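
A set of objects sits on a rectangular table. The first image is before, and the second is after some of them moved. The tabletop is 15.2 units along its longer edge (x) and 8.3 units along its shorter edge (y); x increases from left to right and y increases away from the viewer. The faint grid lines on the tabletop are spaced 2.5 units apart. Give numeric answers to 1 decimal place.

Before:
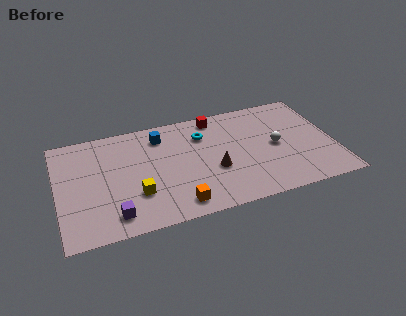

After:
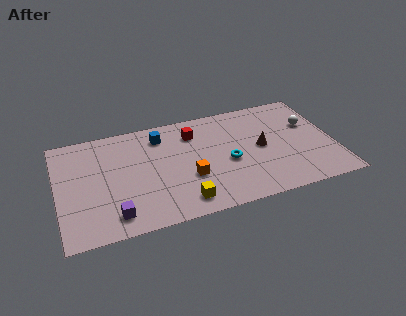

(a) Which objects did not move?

the purple cube and the blue cube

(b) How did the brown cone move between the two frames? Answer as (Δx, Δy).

(2.7, 1.0)

The brown cone started near (8.5, 3.2) and ended near (11.2, 4.2).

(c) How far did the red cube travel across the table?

1.6

The red cube was near (8.9, 7.3) before and (7.6, 6.4) after, so it travelled √(1.3² + 0.9²) ≈ 1.6 units.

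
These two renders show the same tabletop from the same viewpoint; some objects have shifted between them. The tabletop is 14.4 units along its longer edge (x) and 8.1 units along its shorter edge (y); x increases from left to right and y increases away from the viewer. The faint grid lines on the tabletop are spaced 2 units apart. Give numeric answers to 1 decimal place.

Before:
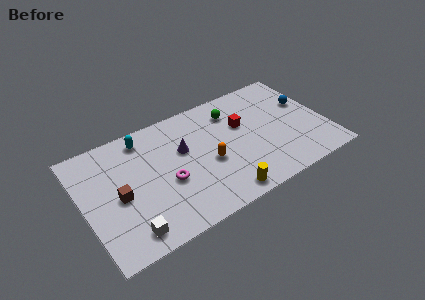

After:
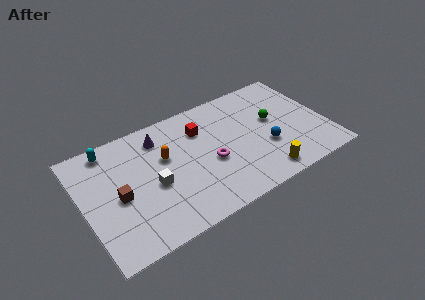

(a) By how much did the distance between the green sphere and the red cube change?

+3.1

The distance was about 1.3 in the first image and 4.4 in the second, so they moved 3.1 units further apart.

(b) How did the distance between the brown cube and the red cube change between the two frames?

-2.1

The distance was about 7.7 in the first image and 5.6 in the second, so they moved 2.1 units closer together.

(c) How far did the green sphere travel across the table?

2.8

From (9.2, 6.3) to (11.4, 4.6), the green sphere covered √(2.2² + 1.7²) ≈ 2.8 units.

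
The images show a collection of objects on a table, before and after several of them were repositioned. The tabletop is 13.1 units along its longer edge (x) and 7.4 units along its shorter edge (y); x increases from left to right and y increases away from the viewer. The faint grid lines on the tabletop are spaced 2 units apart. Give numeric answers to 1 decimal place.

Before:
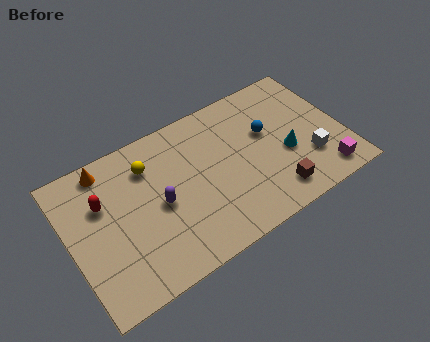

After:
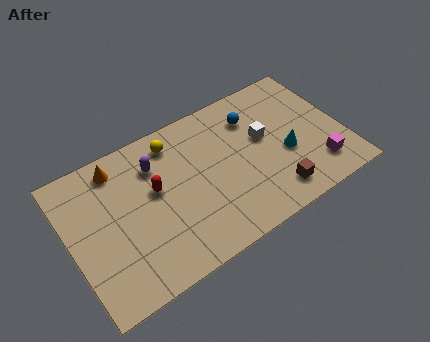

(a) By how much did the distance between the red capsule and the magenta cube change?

-2.8

Before: roughly 10.8 units apart; after: 8.0. That's 2.8 units closer together.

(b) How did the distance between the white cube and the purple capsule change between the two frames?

-2.0

Before: roughly 7.2 units apart; after: 5.2. That's 2.0 units closer together.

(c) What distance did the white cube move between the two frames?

2.8

The white cube was near (11.3, 2.2) before and (9.4, 4.3) after, so it travelled √(1.9² + 2.1²) ≈ 2.8 units.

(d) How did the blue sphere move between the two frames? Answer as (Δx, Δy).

(-0.5, 1.1)

From the two frames, the blue sphere sits at roughly (9.6, 4.5) before and (9.1, 5.6) after.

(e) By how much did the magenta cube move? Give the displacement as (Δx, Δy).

(-0.2, 0.5)

From the two frames, the magenta cube sits at roughly (11.8, 1.1) before and (11.6, 1.6) after.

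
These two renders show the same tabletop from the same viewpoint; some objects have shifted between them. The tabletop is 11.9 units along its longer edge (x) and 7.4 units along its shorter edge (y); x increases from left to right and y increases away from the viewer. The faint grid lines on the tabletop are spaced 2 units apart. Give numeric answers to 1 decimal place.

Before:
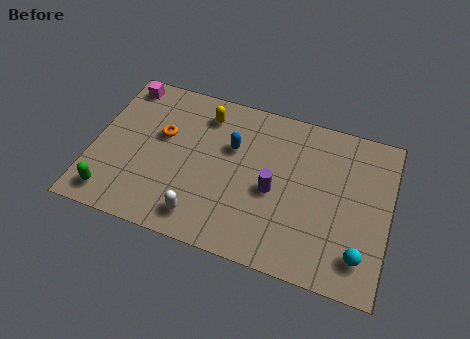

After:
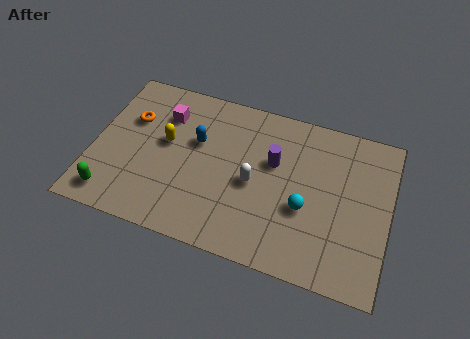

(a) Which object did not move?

the green capsule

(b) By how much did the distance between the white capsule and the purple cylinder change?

-2.0

Before: roughly 3.4 units apart; after: 1.4. That's 2.0 units closer together.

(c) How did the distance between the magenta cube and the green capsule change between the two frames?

-0.7

The distance was about 5.4 in the first image and 4.7 in the second, so they moved 0.7 units closer together.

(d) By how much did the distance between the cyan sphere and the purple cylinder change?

-1.8

They were about 4.0 units apart before and 2.2 after — 1.8 units closer together.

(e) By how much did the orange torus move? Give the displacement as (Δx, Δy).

(-1.3, 0.4)

The orange torus started near (2.7, 4.5) and ended near (1.4, 4.9).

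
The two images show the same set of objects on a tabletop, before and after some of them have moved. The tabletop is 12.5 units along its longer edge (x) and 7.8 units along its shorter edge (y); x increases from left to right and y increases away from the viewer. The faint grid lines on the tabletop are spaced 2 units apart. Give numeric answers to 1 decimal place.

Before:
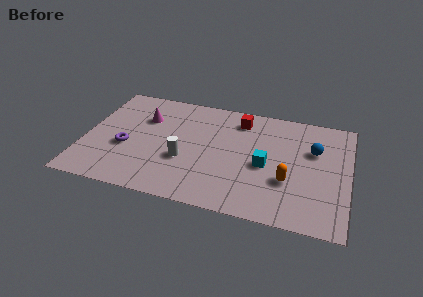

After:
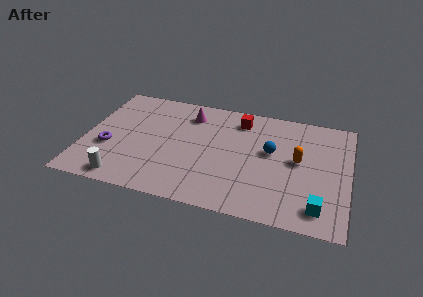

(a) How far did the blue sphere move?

2.1

The blue sphere was near (10.8, 5.1) before and (8.8, 4.5) after, so it travelled √(2.0² + 0.6²) ≈ 2.1 units.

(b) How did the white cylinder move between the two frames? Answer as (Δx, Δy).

(-2.7, -2.0)

The white cylinder was at about (4.8, 2.9) and moved to about (2.1, 0.9).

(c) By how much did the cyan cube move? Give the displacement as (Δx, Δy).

(2.6, -2.2)

The cyan cube started near (8.6, 3.5) and ended near (11.2, 1.3).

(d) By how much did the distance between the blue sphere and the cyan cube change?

+1.3

They were about 2.7 units apart before and 4.0 after — 1.3 units further apart.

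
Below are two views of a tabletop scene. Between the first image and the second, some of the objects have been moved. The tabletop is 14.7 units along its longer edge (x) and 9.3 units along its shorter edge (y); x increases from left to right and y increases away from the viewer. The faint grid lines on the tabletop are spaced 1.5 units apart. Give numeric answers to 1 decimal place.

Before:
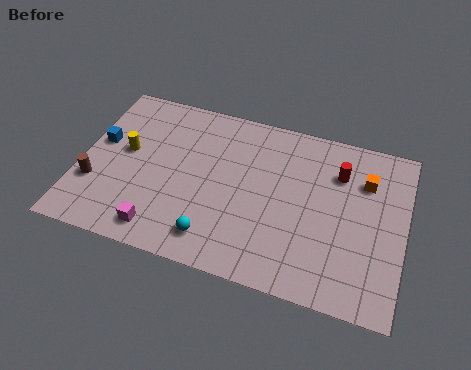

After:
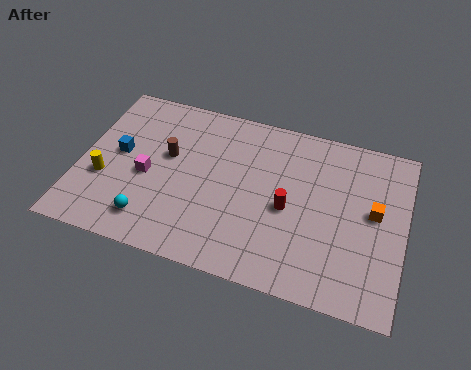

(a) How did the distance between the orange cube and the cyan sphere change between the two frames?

+2.2

They were about 8.2 units apart before and 10.4 after — 2.2 units further apart.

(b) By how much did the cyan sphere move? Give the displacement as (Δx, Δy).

(-2.9, 0.1)

The cyan sphere started near (6.4, 1.6) and ended near (3.5, 1.7).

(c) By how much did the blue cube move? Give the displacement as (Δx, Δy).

(0.9, -0.4)

The blue cube was at about (0.8, 5.4) and moved to about (1.7, 5.0).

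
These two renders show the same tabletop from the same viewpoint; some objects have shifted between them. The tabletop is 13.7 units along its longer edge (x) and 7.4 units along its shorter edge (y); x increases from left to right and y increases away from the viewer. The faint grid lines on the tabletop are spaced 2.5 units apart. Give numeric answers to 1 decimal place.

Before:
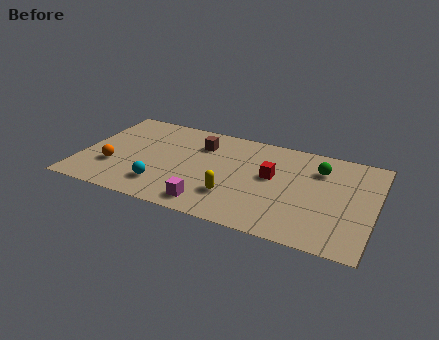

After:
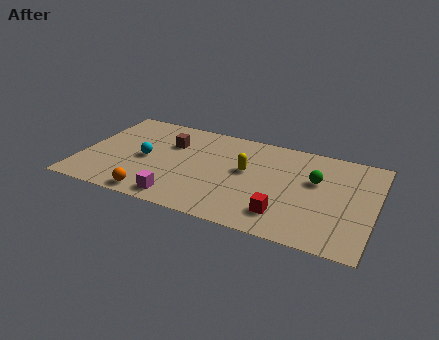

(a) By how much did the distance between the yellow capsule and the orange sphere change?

-0.5

Before: roughly 5.7 units apart; after: 5.2. That's 0.5 units closer together.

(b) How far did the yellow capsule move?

2.1

The yellow capsule moved from about (7.3, 2.1) to (7.7, 4.2), a distance of √(0.4² + 2.1²) ≈ 2.1.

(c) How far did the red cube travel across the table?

2.7

From (8.9, 4.2) to (9.7, 1.6), the red cube covered √(0.8² + 2.6²) ≈ 2.7 units.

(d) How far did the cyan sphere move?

2.1

The cyan sphere moved from about (4.0, 1.7) to (3.0, 3.5), a distance of √(1.0² + 1.8²) ≈ 2.1.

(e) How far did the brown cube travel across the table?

1.5

From (5.4, 5.5) to (4.0, 5.1), the brown cube covered √(1.4² + 0.4²) ≈ 1.5 units.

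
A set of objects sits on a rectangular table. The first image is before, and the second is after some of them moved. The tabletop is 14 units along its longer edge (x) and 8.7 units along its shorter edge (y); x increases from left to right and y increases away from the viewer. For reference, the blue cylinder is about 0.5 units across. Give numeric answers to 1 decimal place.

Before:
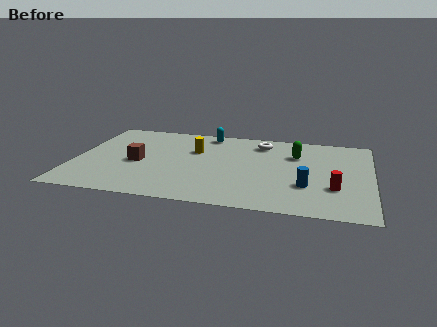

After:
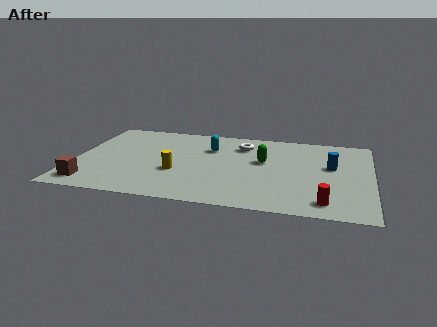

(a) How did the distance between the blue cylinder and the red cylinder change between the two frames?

+2.5

They were about 1.3 units apart before and 3.8 after — 2.5 units further apart.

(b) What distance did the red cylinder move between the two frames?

1.6

From (12.3, 2.8) to (11.9, 1.3), the red cylinder covered √(0.4² + 1.5²) ≈ 1.6 units.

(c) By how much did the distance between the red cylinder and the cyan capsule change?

-0.5

Before: roughly 7.9 units apart; after: 7.4. That's 0.5 units closer together.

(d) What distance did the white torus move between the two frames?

1.0

From (8.7, 7.1) to (7.8, 6.7), the white torus covered √(0.9² + 0.4²) ≈ 1.0 units.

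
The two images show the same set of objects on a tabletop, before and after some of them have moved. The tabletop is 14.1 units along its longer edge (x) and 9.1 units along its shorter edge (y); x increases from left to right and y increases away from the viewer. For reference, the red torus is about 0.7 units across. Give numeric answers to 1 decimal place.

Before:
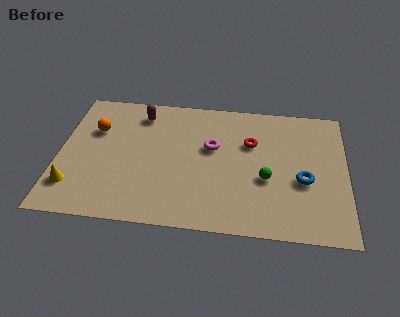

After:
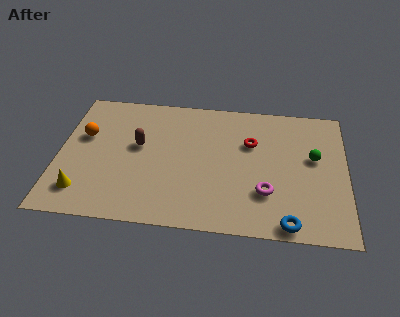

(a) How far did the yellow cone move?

0.6

The yellow cone moved from about (0.8, 2.1) to (1.3, 1.8), a distance of √(0.5² + 0.3²) ≈ 0.6.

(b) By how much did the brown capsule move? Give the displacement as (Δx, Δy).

(0.0, -2.3)

From the two frames, the brown capsule sits at roughly (3.9, 7.5) before and (3.9, 5.2) after.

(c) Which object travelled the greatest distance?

the magenta torus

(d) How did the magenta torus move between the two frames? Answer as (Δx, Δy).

(2.7, -2.8)

From the two frames, the magenta torus sits at roughly (7.5, 5.5) before and (10.2, 2.7) after.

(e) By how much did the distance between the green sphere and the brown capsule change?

+1.2

The distance was about 7.4 in the first image and 8.6 in the second, so they moved 1.2 units further apart.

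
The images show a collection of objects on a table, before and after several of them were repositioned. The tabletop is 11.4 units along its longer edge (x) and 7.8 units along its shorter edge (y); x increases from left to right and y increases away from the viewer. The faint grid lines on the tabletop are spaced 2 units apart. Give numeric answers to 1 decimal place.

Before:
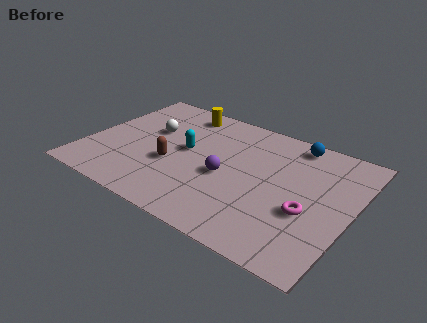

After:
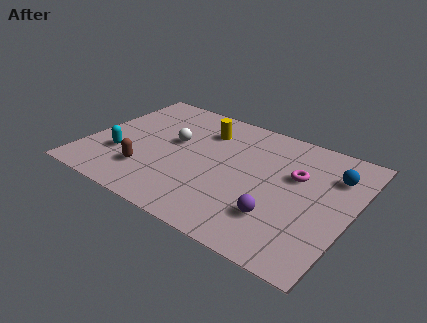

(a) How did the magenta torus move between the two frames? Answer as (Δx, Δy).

(-0.8, 1.9)

The magenta torus started near (9.7, 3.0) and ended near (8.9, 4.9).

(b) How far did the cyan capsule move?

3.1

The cyan capsule was near (4.2, 4.2) before and (1.6, 2.5) after, so it travelled √(2.6² + 1.7²) ≈ 3.1 units.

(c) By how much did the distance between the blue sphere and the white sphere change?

+0.5

The distance was about 6.4 in the first image and 6.9 in the second, so they moved 0.5 units further apart.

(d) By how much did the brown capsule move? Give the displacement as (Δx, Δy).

(-0.9, -1.0)

From the two frames, the brown capsule sits at roughly (3.8, 3.0) before and (2.9, 2.0) after.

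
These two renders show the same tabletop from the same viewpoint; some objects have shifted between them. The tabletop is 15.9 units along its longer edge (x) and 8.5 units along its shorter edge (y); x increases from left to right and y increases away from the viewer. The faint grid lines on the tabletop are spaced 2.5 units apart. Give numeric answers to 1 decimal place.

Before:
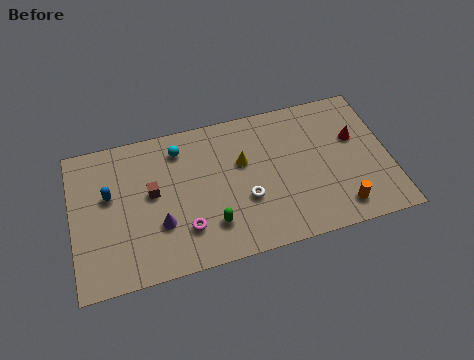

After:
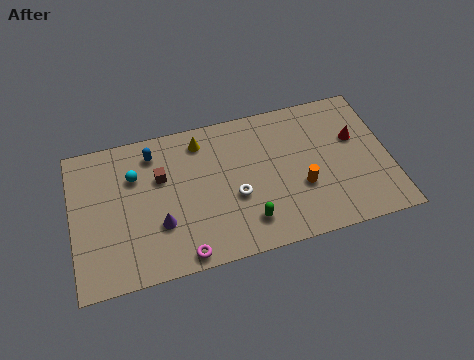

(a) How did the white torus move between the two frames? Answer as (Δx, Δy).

(-0.5, 0.3)

From the two frames, the white torus sits at roughly (8.6, 3.1) before and (8.1, 3.4) after.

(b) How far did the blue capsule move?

3.0

The blue capsule was near (1.9, 5.1) before and (4.2, 7.0) after, so it travelled √(2.3² + 1.9²) ≈ 3.0 units.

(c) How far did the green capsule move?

1.8

From (6.8, 2.1) to (8.6, 1.8), the green capsule covered √(1.8² + 0.3²) ≈ 1.8 units.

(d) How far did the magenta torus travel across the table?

1.4

From (5.5, 2.2) to (5.3, 0.8), the magenta torus covered √(0.2² + 1.4²) ≈ 1.4 units.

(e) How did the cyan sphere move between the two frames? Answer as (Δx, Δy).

(-2.3, -1.0)

From the two frames, the cyan sphere sits at roughly (5.5, 6.9) before and (3.2, 5.9) after.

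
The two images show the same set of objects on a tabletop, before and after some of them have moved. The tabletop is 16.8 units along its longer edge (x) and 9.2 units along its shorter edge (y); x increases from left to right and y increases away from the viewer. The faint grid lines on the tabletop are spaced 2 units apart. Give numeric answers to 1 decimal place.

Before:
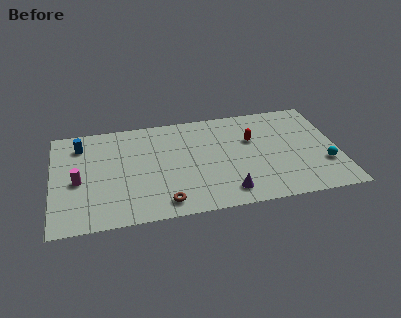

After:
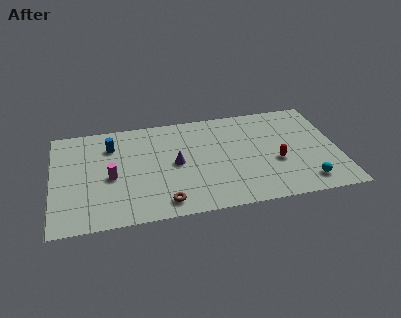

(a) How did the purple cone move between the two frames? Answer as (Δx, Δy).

(-2.9, 3.1)

The purple cone started near (10.1, 1.5) and ended near (7.2, 4.6).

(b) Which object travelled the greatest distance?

the purple cone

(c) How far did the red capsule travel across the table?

2.6

The red capsule moved from about (11.8, 5.9) to (13.1, 3.6), a distance of √(1.3² + 2.3²) ≈ 2.6.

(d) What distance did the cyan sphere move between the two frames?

1.8

The cyan sphere moved from about (15.9, 2.9) to (14.7, 1.5), a distance of √(1.2² + 1.4²) ≈ 1.8.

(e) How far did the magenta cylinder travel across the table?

1.9

From (1.5, 4.1) to (3.4, 4.1), the magenta cylinder covered √(1.9² + 0.0²) ≈ 1.9 units.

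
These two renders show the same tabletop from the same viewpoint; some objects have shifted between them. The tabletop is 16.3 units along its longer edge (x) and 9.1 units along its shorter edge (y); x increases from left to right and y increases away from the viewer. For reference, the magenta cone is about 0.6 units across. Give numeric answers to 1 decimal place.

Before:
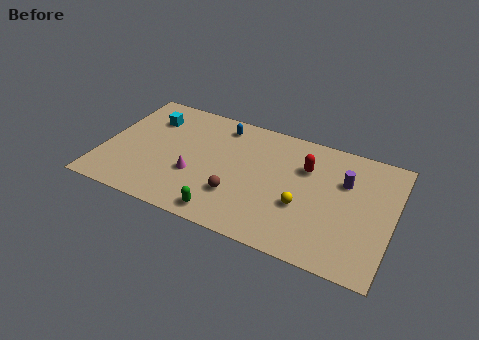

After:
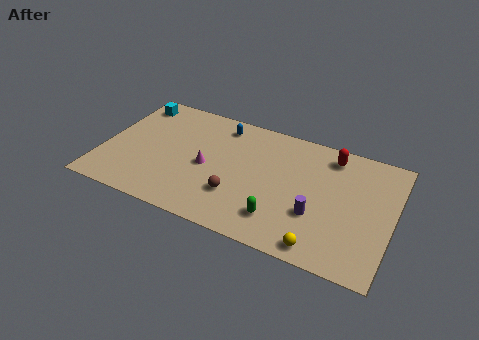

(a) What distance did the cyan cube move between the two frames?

1.4

From (2.3, 6.8) to (1.2, 7.7), the cyan cube covered √(1.1² + 0.9²) ≈ 1.4 units.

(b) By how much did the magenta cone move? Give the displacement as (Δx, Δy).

(0.6, 0.9)

The magenta cone was at about (5.3, 3.3) and moved to about (5.9, 4.2).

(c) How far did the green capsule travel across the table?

3.1

The green capsule was near (7.3, 1.1) before and (10.3, 2.0) after, so it travelled √(3.0² + 0.9²) ≈ 3.1 units.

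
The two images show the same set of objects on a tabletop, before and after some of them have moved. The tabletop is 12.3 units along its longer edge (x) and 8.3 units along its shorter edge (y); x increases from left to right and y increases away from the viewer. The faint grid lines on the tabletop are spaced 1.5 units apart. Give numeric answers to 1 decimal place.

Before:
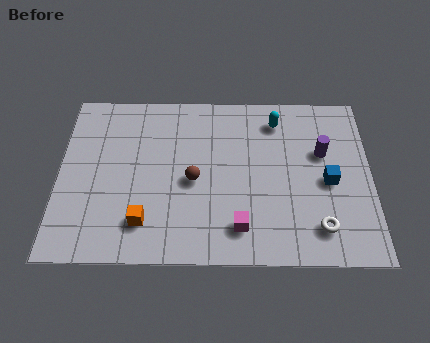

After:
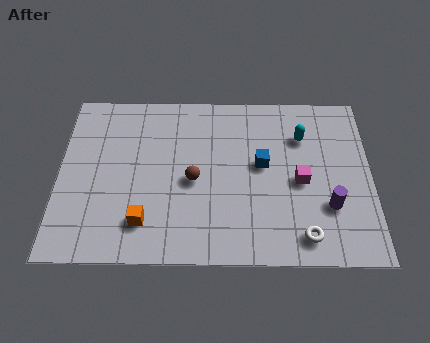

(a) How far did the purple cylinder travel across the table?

2.6

From (10.4, 5.2) to (10.6, 2.6), the purple cylinder covered √(0.2² + 2.6²) ≈ 2.6 units.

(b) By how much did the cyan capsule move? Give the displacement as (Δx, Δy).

(1.0, -0.8)

From the two frames, the cyan capsule sits at roughly (8.6, 6.8) before and (9.6, 6.0) after.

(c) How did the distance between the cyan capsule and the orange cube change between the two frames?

+0.3

Before: roughly 7.2 units apart; after: 7.5. That's 0.3 units further apart.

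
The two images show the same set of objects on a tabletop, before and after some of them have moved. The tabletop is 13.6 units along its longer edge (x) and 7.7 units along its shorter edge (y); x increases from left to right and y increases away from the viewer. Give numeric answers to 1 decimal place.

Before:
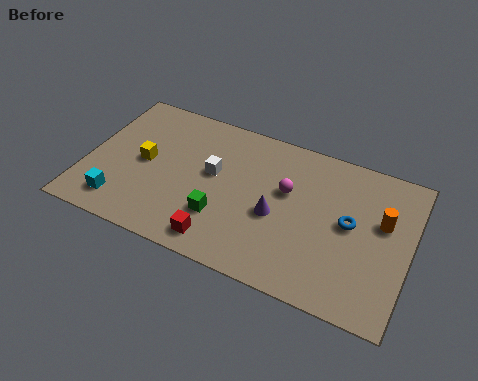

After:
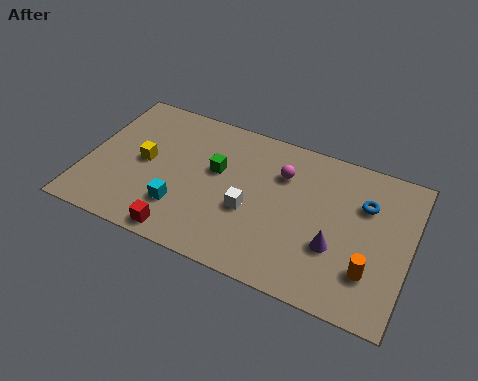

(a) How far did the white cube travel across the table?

2.1

From (5.3, 4.4) to (7.0, 3.1), the white cube covered √(1.7² + 1.3²) ≈ 2.1 units.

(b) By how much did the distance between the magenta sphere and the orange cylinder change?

+1.2

The distance was about 4.0 in the first image and 5.2 in the second, so they moved 1.2 units further apart.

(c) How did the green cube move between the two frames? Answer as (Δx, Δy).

(-0.5, 2.3)

From the two frames, the green cube sits at roughly (5.9, 2.3) before and (5.4, 4.6) after.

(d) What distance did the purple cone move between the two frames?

2.6

The purple cone moved from about (8.1, 3.3) to (10.6, 2.7), a distance of √(2.5² + 0.6²) ≈ 2.6.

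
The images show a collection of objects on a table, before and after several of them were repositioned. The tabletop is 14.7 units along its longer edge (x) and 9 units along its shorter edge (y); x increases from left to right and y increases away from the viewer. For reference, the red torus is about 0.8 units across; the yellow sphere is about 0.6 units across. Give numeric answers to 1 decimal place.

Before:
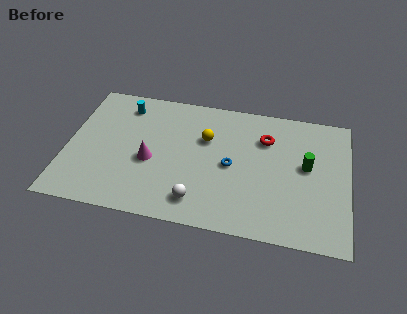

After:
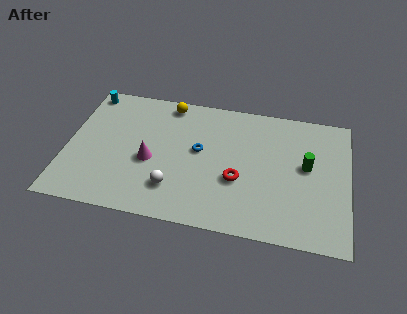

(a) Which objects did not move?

the magenta cone and the green cylinder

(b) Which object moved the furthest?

the red torus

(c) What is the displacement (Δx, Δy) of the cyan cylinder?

(-2.0, 0.6)

The cyan cylinder was at about (2.8, 7.4) and moved to about (0.8, 8.0).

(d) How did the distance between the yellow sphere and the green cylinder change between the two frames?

+2.6

They were about 5.4 units apart before and 8.0 after — 2.6 units further apart.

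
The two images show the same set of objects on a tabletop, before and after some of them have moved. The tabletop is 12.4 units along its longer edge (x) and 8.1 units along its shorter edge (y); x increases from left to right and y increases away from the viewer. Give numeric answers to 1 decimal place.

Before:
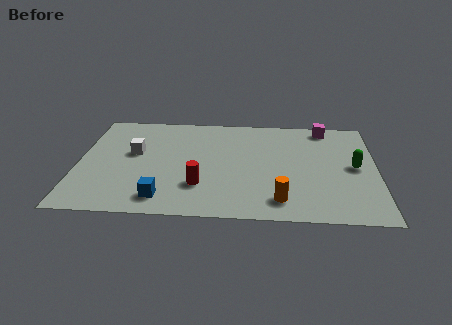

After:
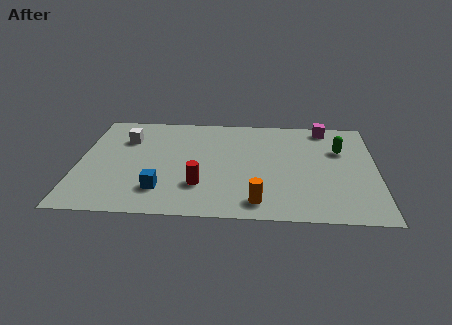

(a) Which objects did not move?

the magenta cube and the red cylinder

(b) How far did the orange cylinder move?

0.9

The orange cylinder was near (8.4, 1.4) before and (7.5, 1.2) after, so it travelled √(0.9² + 0.2²) ≈ 0.9 units.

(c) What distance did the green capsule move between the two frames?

1.4

The green capsule moved from about (11.5, 4.1) to (10.9, 5.4), a distance of √(0.6² + 1.3²) ≈ 1.4.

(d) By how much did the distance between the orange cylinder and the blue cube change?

-0.7

Before: roughly 4.8 units apart; after: 4.1. That's 0.7 units closer together.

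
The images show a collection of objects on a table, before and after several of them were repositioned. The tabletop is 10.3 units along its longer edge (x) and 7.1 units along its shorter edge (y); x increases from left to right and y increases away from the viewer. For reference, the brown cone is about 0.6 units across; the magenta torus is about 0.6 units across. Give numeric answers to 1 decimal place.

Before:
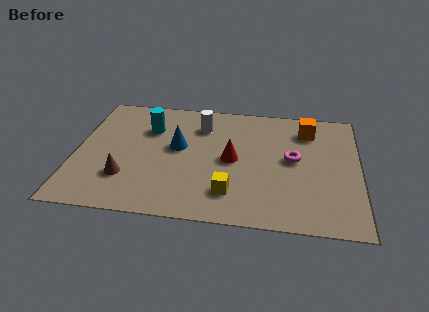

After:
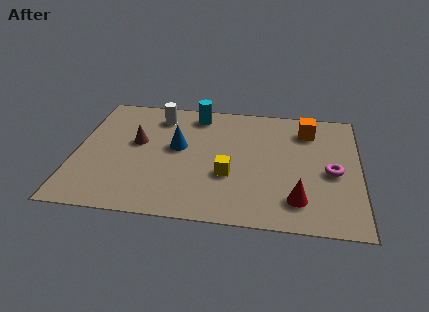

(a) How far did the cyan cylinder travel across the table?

2.0

From (2.6, 5.0) to (4.3, 6.1), the cyan cylinder covered √(1.7² + 1.1²) ≈ 2.0 units.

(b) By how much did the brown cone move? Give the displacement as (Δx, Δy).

(0.3, 2.1)

From the two frames, the brown cone sits at roughly (1.9, 2.0) before and (2.2, 4.1) after.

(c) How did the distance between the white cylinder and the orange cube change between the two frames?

+1.6

They were about 3.9 units apart before and 5.5 after — 1.6 units further apart.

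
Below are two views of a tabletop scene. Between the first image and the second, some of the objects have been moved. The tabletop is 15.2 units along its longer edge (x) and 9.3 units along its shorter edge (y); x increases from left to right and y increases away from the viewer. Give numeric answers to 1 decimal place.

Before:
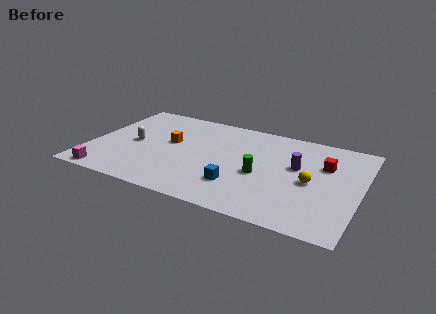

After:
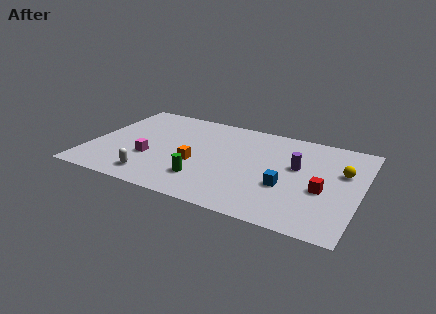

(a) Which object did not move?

the purple cylinder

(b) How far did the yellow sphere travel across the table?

2.3

The yellow sphere moved from about (12.5, 4.3) to (14.1, 5.9), a distance of √(1.6² + 1.6²) ≈ 2.3.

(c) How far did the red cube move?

2.4

From (13.1, 6.2) to (13.2, 3.8), the red cube covered √(0.1² + 2.4²) ≈ 2.4 units.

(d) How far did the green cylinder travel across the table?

3.4

From (9.7, 4.0) to (6.7, 2.3), the green cylinder covered √(3.0² + 1.7²) ≈ 3.4 units.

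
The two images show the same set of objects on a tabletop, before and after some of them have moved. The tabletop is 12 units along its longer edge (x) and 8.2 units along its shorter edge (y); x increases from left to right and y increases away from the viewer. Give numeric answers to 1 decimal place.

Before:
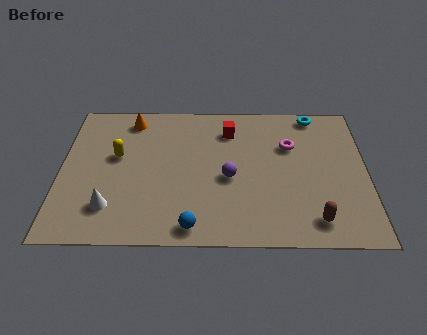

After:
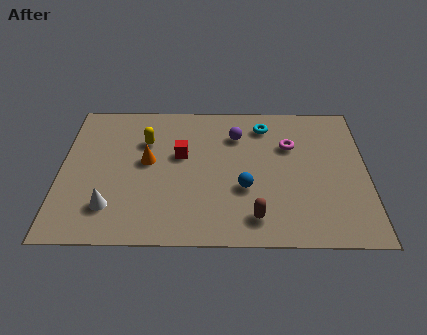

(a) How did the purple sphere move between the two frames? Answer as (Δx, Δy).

(0.3, 2.5)

From the two frames, the purple sphere sits at roughly (6.6, 3.6) before and (6.9, 6.1) after.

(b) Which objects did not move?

the white cone and the magenta torus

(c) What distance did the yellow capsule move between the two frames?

1.4

From (2.2, 4.8) to (3.3, 5.7), the yellow capsule covered √(1.1² + 0.9²) ≈ 1.4 units.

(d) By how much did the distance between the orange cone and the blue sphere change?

-2.5

They were about 6.6 units apart before and 4.1 after — 2.5 units closer together.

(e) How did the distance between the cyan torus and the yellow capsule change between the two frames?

-3.4

The distance was about 8.2 in the first image and 4.8 in the second, so they moved 3.4 units closer together.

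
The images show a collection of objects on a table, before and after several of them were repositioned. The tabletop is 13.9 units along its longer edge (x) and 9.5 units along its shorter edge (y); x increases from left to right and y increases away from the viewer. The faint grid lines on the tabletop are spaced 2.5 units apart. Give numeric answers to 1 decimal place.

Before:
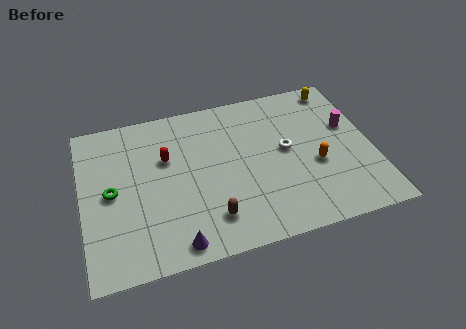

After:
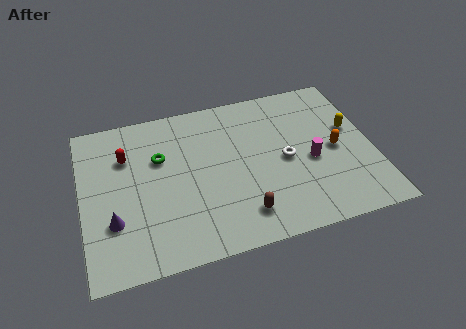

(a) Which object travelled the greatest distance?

the purple cone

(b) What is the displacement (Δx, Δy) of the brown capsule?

(1.5, -0.2)

The brown capsule was at about (5.9, 2.0) and moved to about (7.4, 1.8).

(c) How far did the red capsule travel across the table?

2.0

From (4.1, 6.1) to (2.2, 6.7), the red capsule covered √(1.9² + 0.6²) ≈ 2.0 units.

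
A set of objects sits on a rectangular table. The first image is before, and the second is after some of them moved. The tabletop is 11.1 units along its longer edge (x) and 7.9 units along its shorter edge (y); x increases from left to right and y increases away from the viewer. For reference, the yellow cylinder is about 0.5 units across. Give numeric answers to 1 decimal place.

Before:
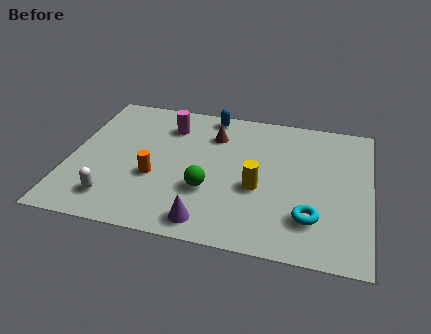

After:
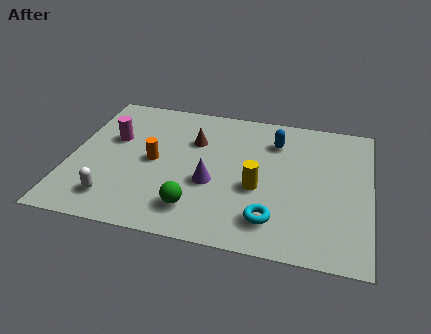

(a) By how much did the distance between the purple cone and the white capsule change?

+0.3

Before: roughly 3.5 units apart; after: 3.8. That's 0.3 units further apart.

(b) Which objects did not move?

the yellow cylinder and the white capsule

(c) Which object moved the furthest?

the blue capsule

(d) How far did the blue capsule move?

2.7

From (5.0, 7.1) to (7.5, 6.0), the blue capsule covered √(2.5² + 1.1²) ≈ 2.7 units.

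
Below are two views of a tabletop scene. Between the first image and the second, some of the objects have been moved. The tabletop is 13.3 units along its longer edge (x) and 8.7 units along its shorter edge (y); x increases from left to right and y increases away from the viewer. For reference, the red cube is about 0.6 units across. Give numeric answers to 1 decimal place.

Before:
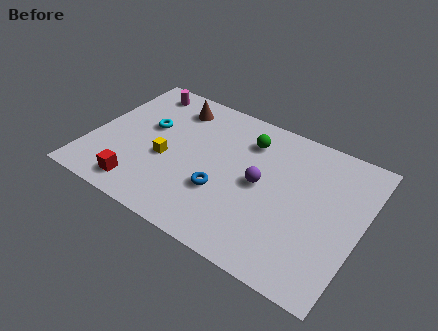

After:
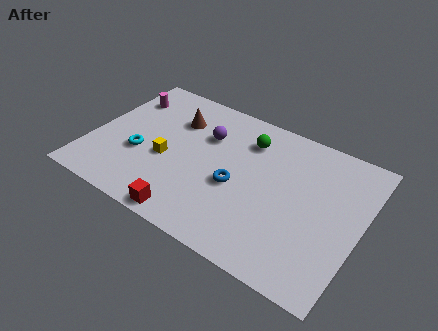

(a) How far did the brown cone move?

0.8

From (3.6, 7.1) to (3.8, 6.3), the brown cone covered √(0.2² + 0.8²) ≈ 0.8 units.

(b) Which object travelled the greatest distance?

the purple sphere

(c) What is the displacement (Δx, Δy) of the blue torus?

(0.6, 0.7)

The blue torus started near (6.7, 3.0) and ended near (7.3, 3.7).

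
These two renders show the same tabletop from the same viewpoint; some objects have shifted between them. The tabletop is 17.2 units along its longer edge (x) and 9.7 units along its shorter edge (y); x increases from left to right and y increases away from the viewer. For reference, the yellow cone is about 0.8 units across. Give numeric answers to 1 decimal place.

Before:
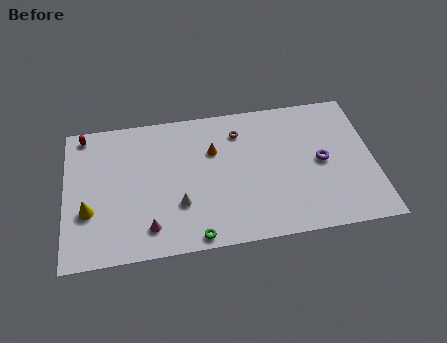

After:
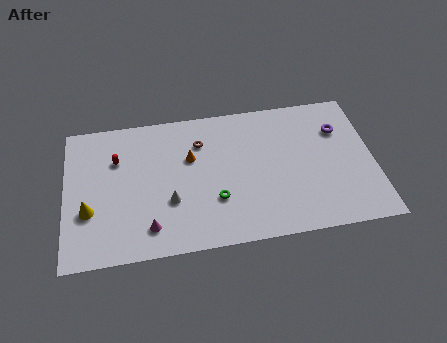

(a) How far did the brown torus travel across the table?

2.2

From (9.8, 7.6) to (7.6, 7.2), the brown torus covered √(2.2² + 0.4²) ≈ 2.2 units.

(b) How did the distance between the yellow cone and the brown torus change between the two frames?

-2.1

They were about 9.5 units apart before and 7.4 after — 2.1 units closer together.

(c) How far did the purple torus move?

2.4

The purple torus was near (14.3, 4.8) before and (15.4, 6.9) after, so it travelled √(1.1² + 2.1²) ≈ 2.4 units.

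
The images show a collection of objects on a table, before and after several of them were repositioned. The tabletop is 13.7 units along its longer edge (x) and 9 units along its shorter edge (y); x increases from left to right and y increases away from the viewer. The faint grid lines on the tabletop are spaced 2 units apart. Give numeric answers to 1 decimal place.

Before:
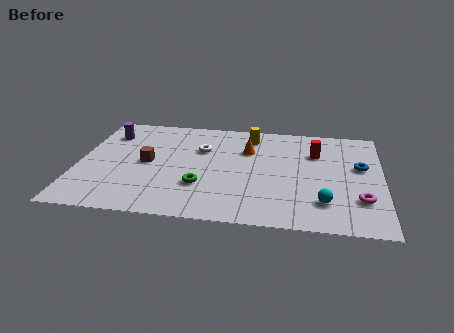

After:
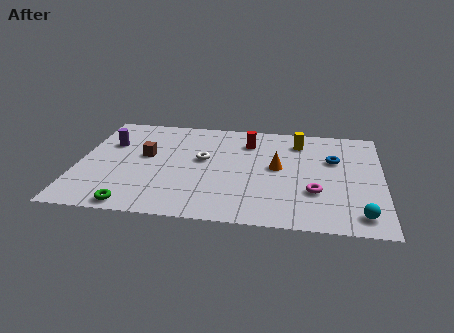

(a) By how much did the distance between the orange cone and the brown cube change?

+1.2

They were about 4.8 units apart before and 6.0 after — 1.2 units further apart.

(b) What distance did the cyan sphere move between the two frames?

1.8

The cyan sphere was near (11.1, 2.1) before and (12.7, 1.3) after, so it travelled √(1.6² + 0.8²) ≈ 1.8 units.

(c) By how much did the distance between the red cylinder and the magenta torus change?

+0.8

Before: roughly 4.3 units apart; after: 5.1. That's 0.8 units further apart.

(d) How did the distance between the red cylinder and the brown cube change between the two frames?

-2.9

They were about 7.8 units apart before and 4.9 after — 2.9 units closer together.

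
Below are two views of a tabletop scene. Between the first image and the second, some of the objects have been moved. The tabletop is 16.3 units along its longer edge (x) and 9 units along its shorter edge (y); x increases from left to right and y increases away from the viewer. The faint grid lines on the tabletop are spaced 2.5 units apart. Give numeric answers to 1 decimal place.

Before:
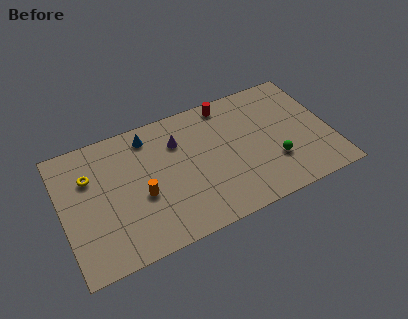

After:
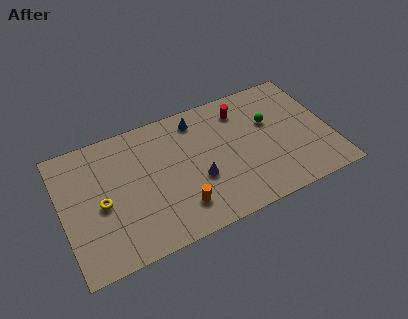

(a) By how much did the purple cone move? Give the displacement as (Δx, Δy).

(0.9, -3.1)

The purple cone started near (7.2, 6.5) and ended near (8.1, 3.4).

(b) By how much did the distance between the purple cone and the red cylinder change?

+1.4

They were about 3.5 units apart before and 4.9 after — 1.4 units further apart.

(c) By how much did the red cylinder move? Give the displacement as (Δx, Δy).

(0.8, -0.8)

The red cylinder started near (10.4, 8.0) and ended near (11.2, 7.2).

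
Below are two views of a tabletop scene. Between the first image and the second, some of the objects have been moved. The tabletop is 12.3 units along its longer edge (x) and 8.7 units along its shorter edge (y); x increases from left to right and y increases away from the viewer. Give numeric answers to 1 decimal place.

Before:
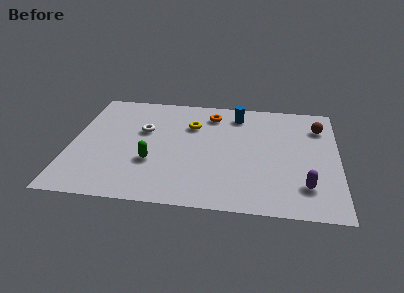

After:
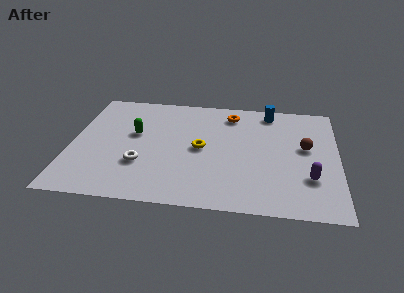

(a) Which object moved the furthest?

the white torus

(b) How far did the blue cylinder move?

1.6

The blue cylinder moved from about (7.6, 7.2) to (9.1, 7.6), a distance of √(1.5² + 0.4²) ≈ 1.6.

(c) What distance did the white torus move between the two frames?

2.6

The white torus moved from about (3.3, 5.4) to (3.3, 2.8), a distance of √(0.0² + 2.6²) ≈ 2.6.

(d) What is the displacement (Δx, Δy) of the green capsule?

(-0.9, 2.1)

From the two frames, the green capsule sits at roughly (3.8, 3.0) before and (2.9, 5.1) after.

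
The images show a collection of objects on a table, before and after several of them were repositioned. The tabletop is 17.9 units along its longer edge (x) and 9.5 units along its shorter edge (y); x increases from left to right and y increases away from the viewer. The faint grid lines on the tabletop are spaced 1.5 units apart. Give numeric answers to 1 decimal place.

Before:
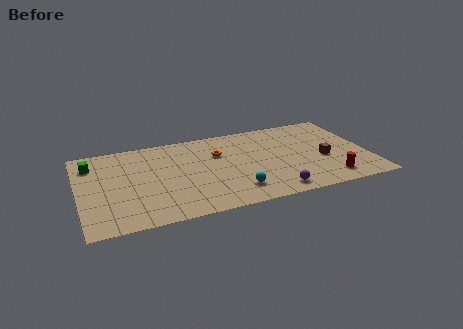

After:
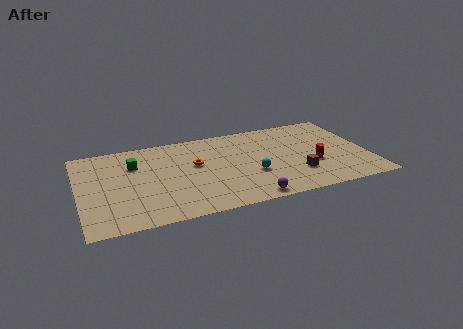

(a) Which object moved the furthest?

the green cube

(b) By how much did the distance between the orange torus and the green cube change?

-4.0

Before: roughly 7.9 units apart; after: 3.9. That's 4.0 units closer together.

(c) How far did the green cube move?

2.7

From (0.9, 7.4) to (3.5, 6.7), the green cube covered √(2.6² + 0.7²) ≈ 2.7 units.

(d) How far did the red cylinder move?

2.1

The red cylinder moved from about (15.2, 1.6) to (14.4, 3.5), a distance of √(0.8² + 1.9²) ≈ 2.1.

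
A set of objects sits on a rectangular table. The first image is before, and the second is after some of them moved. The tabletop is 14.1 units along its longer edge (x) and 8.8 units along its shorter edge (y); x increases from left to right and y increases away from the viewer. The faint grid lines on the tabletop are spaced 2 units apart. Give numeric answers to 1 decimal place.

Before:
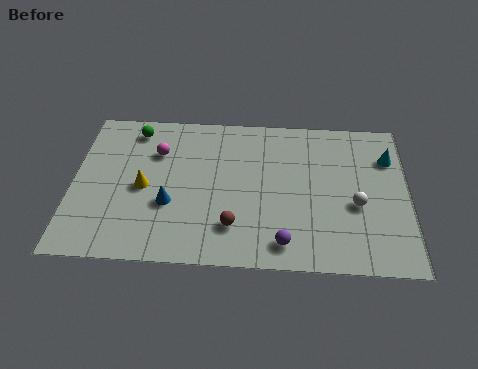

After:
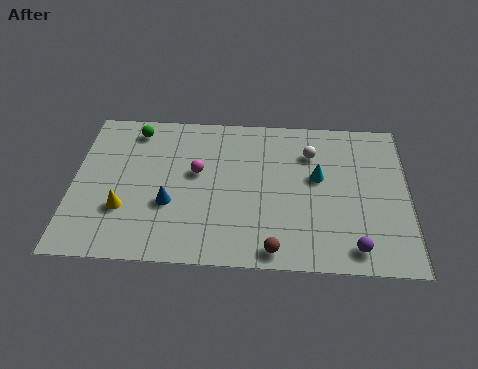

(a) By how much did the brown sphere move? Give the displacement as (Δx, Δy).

(1.7, -1.2)

The brown sphere was at about (6.8, 2.1) and moved to about (8.5, 0.9).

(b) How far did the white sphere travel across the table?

3.5

The white sphere was near (11.9, 3.6) before and (10.0, 6.5) after, so it travelled √(1.9² + 2.9²) ≈ 3.5 units.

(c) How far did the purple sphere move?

2.9

The purple sphere moved from about (8.9, 1.3) to (11.8, 1.2), a distance of √(2.9² + 0.1²) ≈ 2.9.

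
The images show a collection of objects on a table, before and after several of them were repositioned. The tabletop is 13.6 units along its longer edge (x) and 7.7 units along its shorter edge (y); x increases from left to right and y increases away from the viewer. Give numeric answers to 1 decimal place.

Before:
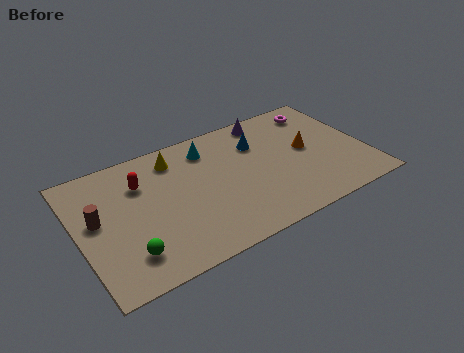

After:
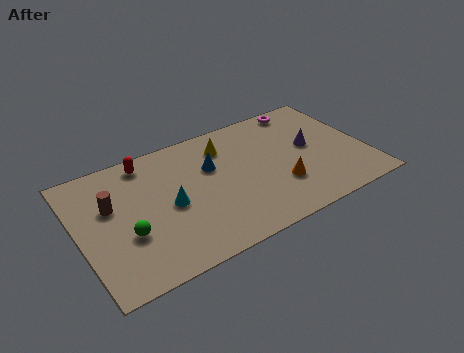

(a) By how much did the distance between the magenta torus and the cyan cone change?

+2.2

They were about 5.5 units apart before and 7.7 after — 2.2 units further apart.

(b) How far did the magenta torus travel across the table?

0.9

The magenta torus moved from about (11.9, 6.4) to (11.2, 6.9), a distance of √(0.7² + 0.5²) ≈ 0.9.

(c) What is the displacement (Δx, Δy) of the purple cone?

(1.7, -2.6)

The purple cone was at about (9.4, 6.8) and moved to about (11.1, 4.2).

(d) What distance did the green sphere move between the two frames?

1.1

From (2.0, 1.7) to (2.1, 2.8), the green sphere covered √(0.1² + 1.1²) ≈ 1.1 units.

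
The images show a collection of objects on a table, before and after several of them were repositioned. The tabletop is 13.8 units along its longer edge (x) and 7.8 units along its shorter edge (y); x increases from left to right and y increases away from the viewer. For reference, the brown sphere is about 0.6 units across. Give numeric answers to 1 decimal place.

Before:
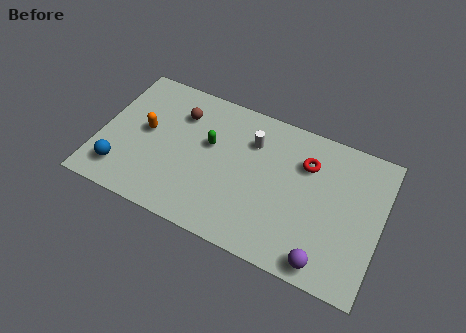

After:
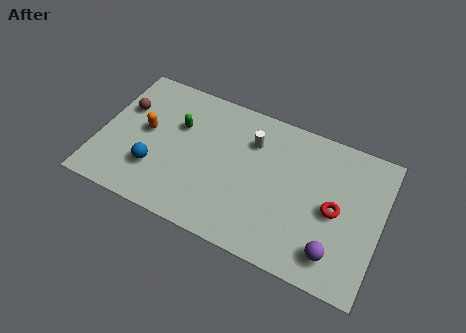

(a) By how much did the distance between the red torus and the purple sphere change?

-2.7

Before: roughly 4.9 units apart; after: 2.2. That's 2.7 units closer together.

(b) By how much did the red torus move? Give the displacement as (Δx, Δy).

(1.6, -1.9)

The red torus started near (10.0, 5.6) and ended near (11.6, 3.7).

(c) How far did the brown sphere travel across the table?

2.8

From (3.7, 5.8) to (1.0, 5.1), the brown sphere covered √(2.7² + 0.7²) ≈ 2.8 units.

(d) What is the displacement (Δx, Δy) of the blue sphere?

(1.6, 0.7)

The blue sphere started near (1.3, 1.6) and ended near (2.9, 2.3).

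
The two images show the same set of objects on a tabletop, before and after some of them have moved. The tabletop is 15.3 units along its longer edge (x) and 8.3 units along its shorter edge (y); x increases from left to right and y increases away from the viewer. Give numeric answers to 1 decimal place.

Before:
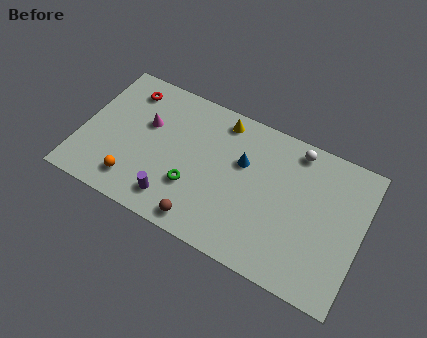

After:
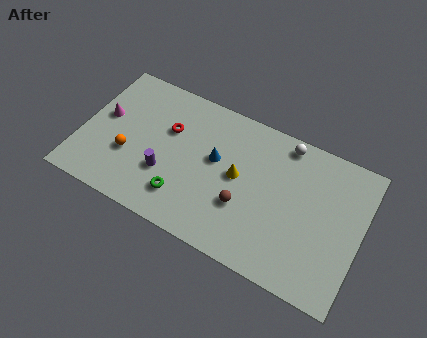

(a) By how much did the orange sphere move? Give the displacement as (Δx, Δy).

(-0.5, 1.4)

The orange sphere was at about (3.2, 1.6) and moved to about (2.7, 3.0).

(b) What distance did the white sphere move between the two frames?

0.6

From (11.4, 7.3) to (10.8, 7.4), the white sphere covered √(0.6² + 0.1²) ≈ 0.6 units.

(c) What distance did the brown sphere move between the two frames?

2.8

From (7.1, 1.0) to (9.1, 2.9), the brown sphere covered √(2.0² + 1.9²) ≈ 2.8 units.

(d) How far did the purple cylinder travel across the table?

1.4

The purple cylinder was near (5.4, 1.5) before and (4.8, 2.8) after, so it travelled √(0.6² + 1.3²) ≈ 1.4 units.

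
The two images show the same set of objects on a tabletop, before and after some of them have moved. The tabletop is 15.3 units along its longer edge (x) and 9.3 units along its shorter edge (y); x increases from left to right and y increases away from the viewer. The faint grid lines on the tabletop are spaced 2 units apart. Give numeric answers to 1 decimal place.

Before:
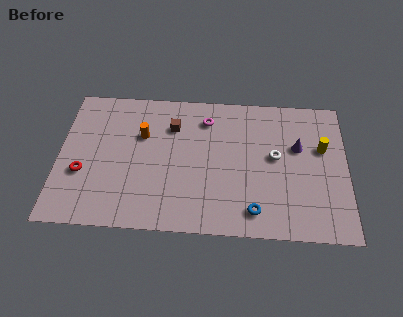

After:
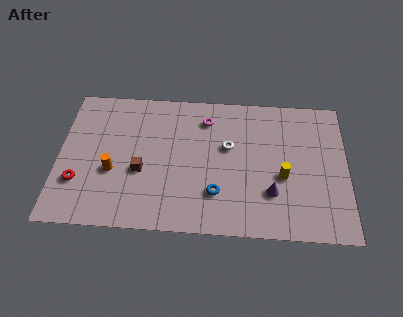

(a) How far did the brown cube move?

3.5

The brown cube was near (6.0, 6.8) before and (4.4, 3.7) after, so it travelled √(1.6² + 3.1²) ≈ 3.5 units.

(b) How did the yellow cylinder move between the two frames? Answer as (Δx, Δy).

(-2.1, -2.0)

From the two frames, the yellow cylinder sits at roughly (14.0, 5.8) before and (11.9, 3.8) after.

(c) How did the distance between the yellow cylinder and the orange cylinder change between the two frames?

-0.6

They were about 9.6 units apart before and 9.0 after — 0.6 units closer together.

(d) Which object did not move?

the magenta torus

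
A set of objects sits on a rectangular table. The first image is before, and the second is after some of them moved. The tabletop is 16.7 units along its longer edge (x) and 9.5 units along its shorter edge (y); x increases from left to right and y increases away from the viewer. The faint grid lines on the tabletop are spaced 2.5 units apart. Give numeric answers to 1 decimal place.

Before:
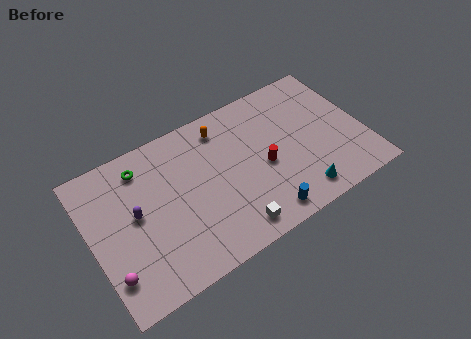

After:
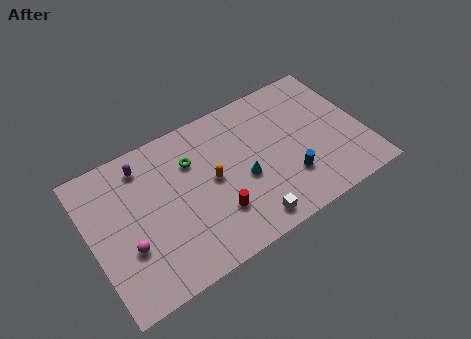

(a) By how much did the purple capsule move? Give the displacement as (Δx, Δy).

(0.9, 2.8)

The purple capsule was at about (2.7, 5.1) and moved to about (3.6, 7.9).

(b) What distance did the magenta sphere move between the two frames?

1.6

The magenta sphere was near (0.8, 2.2) before and (2.0, 3.3) after, so it travelled √(1.2² + 1.1²) ≈ 1.6 units.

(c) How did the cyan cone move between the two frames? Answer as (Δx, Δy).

(-3.0, 2.6)

The cyan cone started near (12.2, 1.4) and ended near (9.2, 4.0).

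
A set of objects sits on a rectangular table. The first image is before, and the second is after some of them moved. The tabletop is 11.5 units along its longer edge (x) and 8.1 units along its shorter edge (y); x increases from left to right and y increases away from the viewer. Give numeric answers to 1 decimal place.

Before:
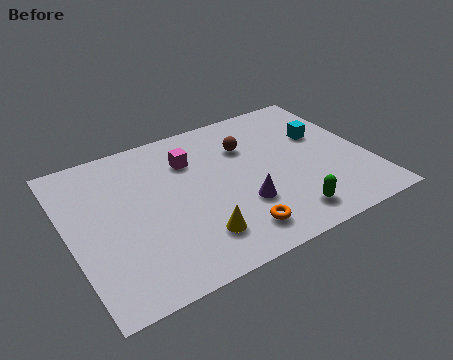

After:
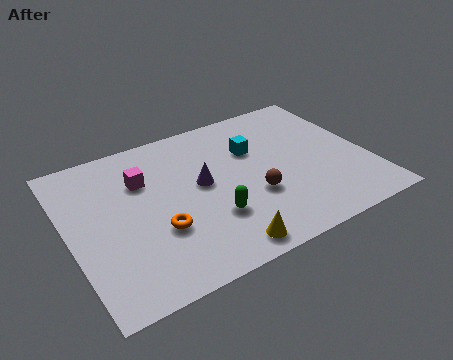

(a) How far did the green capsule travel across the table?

3.0

The green capsule moved from about (7.9, 1.3) to (5.2, 2.5), a distance of √(2.7² + 1.2²) ≈ 3.0.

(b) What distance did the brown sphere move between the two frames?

2.8

The brown sphere was near (7.1, 5.7) before and (6.9, 2.9) after, so it travelled √(0.2² + 2.8²) ≈ 2.8 units.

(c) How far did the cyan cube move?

2.7

From (10.0, 5.1) to (7.3, 5.4), the cyan cube covered √(2.7² + 0.3²) ≈ 2.7 units.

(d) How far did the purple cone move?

2.2

From (6.4, 2.6) to (5.1, 4.4), the purple cone covered √(1.3² + 1.8²) ≈ 2.2 units.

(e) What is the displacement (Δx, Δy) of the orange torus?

(-2.7, 1.4)

The orange torus started near (5.9, 1.4) and ended near (3.2, 2.8).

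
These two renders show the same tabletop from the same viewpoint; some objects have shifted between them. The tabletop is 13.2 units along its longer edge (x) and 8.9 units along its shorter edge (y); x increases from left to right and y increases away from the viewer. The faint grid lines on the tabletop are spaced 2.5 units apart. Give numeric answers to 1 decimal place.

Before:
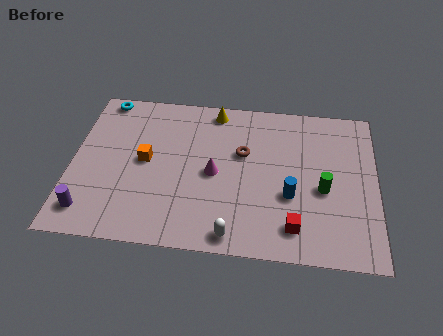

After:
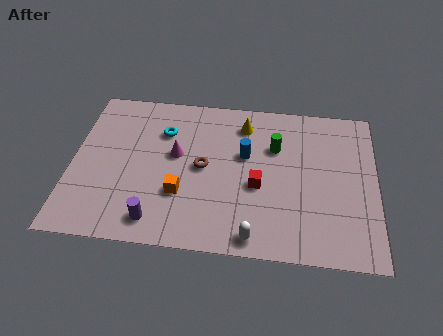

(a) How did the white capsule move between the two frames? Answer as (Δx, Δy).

(0.9, 0.0)

The white capsule started near (7.1, 0.9) and ended near (8.0, 0.9).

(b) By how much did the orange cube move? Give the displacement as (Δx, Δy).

(1.6, -1.7)

The orange cube was at about (3.2, 4.6) and moved to about (4.8, 2.9).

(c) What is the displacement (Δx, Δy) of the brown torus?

(-1.7, -1.0)

From the two frames, the brown torus sits at roughly (7.4, 5.5) before and (5.7, 4.5) after.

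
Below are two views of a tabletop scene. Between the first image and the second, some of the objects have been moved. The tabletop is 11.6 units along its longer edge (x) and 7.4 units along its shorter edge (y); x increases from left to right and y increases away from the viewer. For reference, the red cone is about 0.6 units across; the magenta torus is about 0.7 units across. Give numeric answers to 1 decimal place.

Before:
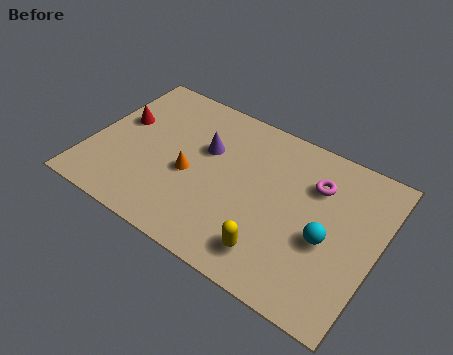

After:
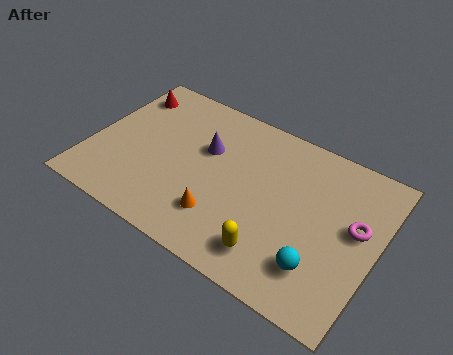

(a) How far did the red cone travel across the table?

1.5

The red cone was near (1.0, 4.4) before and (0.9, 5.9) after, so it travelled √(0.1² + 1.5²) ≈ 1.5 units.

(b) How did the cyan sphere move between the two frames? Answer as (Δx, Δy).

(-0.1, -1.3)

From the two frames, the cyan sphere sits at roughly (9.7, 3.1) before and (9.6, 1.8) after.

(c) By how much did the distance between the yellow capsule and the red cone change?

+0.8

They were about 7.4 units apart before and 8.2 after — 0.8 units further apart.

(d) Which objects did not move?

the purple cone and the yellow capsule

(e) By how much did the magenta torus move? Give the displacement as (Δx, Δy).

(1.8, -1.1)

The magenta torus started near (8.9, 5.3) and ended near (10.7, 4.2).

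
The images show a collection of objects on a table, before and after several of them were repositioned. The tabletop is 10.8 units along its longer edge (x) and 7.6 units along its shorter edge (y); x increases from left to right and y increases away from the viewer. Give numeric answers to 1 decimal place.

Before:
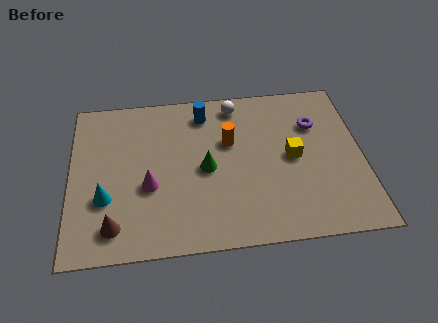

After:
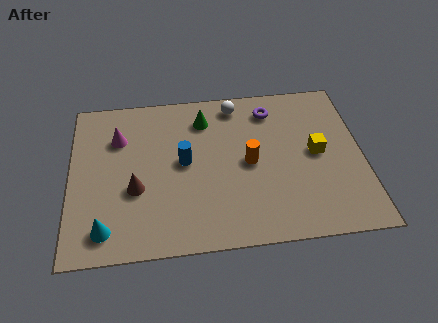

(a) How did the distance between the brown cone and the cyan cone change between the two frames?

+0.7

The distance was about 1.3 in the first image and 2.0 in the second, so they moved 0.7 units further apart.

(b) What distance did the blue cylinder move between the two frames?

2.4

The blue cylinder moved from about (5.0, 6.3) to (4.2, 4.0), a distance of √(0.8² + 2.3²) ≈ 2.4.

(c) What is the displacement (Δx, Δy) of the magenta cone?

(-1.1, 2.4)

The magenta cone was at about (2.9, 3.0) and moved to about (1.8, 5.4).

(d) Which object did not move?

the white sphere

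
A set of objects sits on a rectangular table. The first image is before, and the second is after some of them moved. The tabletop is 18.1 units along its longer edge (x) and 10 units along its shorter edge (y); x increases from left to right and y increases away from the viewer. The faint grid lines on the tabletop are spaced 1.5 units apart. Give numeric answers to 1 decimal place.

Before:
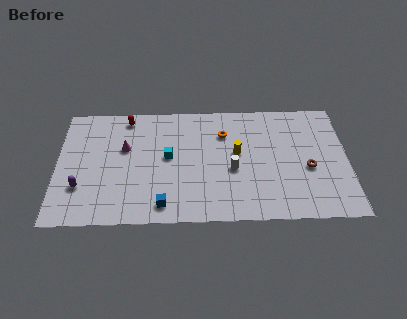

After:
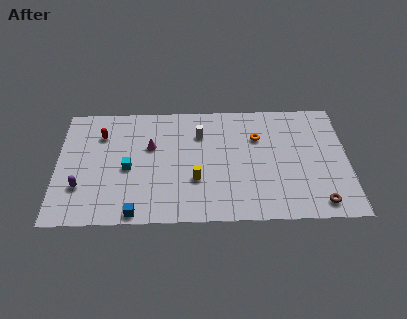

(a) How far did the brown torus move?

3.0

The brown torus was near (15.6, 4.2) before and (16.2, 1.3) after, so it travelled √(0.6² + 2.9²) ≈ 3.0 units.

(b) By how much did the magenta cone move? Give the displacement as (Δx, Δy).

(1.6, 0.1)

The magenta cone started near (4.2, 6.2) and ended near (5.8, 6.3).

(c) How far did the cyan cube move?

2.7

The cyan cube was near (6.9, 5.4) before and (4.4, 4.5) after, so it travelled √(2.5² + 0.9²) ≈ 2.7 units.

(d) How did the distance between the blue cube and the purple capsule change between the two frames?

-1.3

The distance was about 5.3 in the first image and 4.0 in the second, so they moved 1.3 units closer together.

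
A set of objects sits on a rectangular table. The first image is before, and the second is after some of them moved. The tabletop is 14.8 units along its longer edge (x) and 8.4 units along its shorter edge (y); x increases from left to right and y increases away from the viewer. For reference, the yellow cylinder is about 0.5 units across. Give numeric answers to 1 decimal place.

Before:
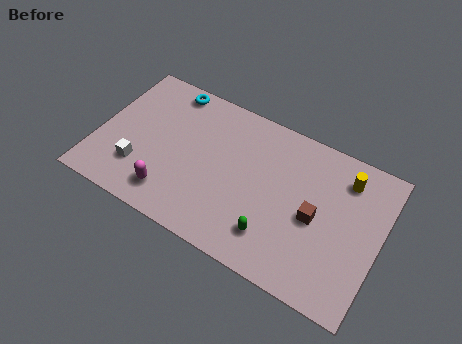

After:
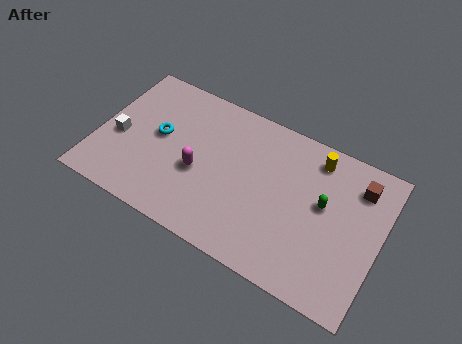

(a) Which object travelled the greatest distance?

the green capsule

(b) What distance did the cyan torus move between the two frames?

2.9

From (3.2, 7.5) to (3.1, 4.6), the cyan torus covered √(0.1² + 2.9²) ≈ 2.9 units.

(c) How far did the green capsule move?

3.6

The green capsule moved from about (9.6, 1.9) to (11.8, 4.8), a distance of √(2.2² + 2.9²) ≈ 3.6.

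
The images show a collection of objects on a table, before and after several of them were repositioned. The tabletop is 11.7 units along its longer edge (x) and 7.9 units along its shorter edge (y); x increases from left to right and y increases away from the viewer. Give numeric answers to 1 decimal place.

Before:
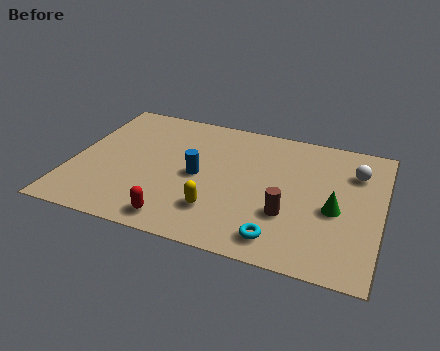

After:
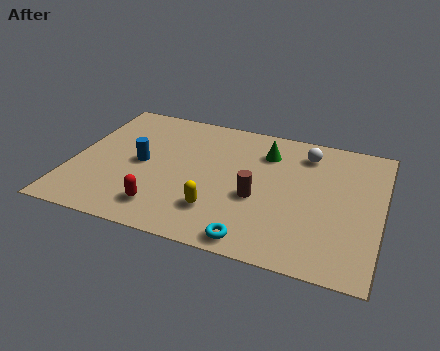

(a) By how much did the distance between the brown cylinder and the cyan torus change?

+1.0

The distance was about 1.4 in the first image and 2.4 in the second, so they moved 1.0 units further apart.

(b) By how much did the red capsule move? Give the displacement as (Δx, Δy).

(-0.6, 0.5)

From the two frames, the red capsule sits at roughly (4.3, 1.0) before and (3.7, 1.5) after.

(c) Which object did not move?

the yellow capsule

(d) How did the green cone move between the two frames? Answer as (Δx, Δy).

(-2.8, 2.6)

The green cone was at about (10.0, 3.4) and moved to about (7.2, 6.0).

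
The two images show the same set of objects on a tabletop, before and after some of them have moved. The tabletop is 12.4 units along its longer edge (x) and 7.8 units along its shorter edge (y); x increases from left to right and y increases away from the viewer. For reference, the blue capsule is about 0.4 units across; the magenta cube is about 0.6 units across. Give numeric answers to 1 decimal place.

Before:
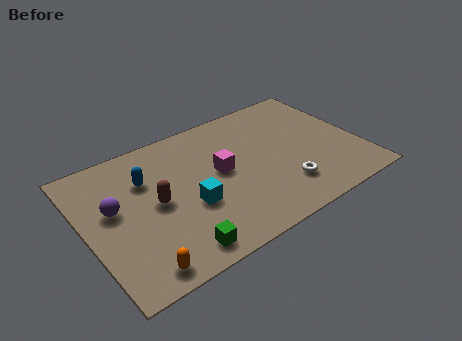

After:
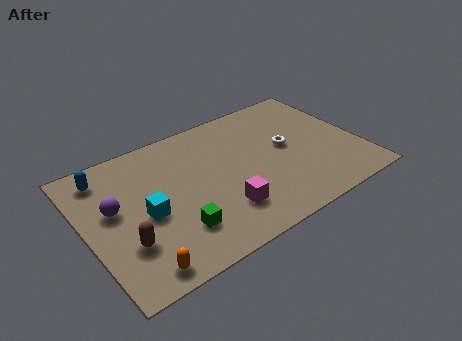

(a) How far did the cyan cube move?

2.0

From (4.5, 3.0) to (2.6, 3.5), the cyan cube covered √(1.9² + 0.5²) ≈ 2.0 units.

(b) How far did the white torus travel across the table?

2.4

The white torus moved from about (8.6, 1.9) to (9.2, 4.2), a distance of √(0.6² + 2.3²) ≈ 2.4.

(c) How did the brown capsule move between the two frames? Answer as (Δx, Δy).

(-1.6, -1.5)

The brown capsule started near (3.1, 3.9) and ended near (1.5, 2.4).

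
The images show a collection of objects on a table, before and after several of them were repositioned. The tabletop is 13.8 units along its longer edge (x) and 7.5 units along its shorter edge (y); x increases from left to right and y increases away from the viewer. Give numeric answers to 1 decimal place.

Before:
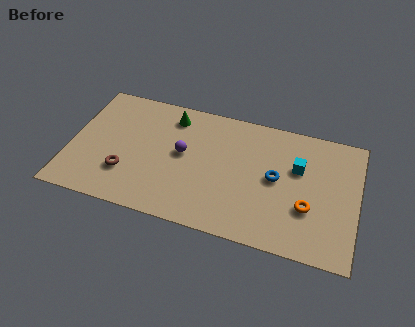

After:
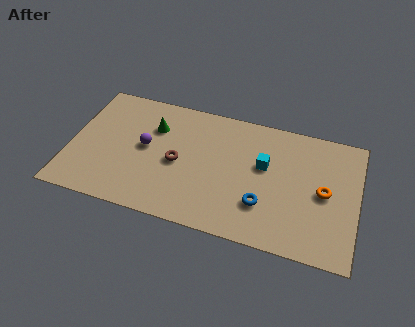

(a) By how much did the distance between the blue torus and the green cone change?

+0.6

The distance was about 5.7 in the first image and 6.3 in the second, so they moved 0.6 units further apart.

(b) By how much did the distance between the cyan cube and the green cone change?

-0.9

Before: roughly 6.4 units apart; after: 5.5. That's 0.9 units closer together.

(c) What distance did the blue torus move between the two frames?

1.8

The blue torus moved from about (9.9, 3.9) to (9.4, 2.2), a distance of √(0.5² + 1.7²) ≈ 1.8.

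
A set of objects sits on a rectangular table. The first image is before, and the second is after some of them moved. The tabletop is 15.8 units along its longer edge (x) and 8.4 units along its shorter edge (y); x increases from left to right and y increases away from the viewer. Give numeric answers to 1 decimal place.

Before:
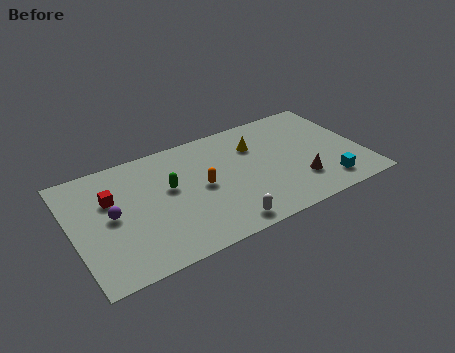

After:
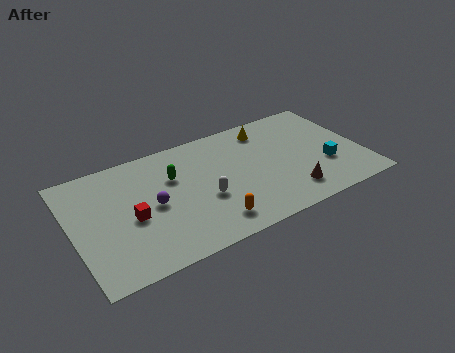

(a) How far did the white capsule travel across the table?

2.4

The white capsule was near (7.7, 1.0) before and (7.0, 3.3) after, so it travelled √(0.7² + 2.3²) ≈ 2.4 units.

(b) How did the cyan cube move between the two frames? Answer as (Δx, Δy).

(0.2, 1.4)

The cyan cube started near (13.5, 1.5) and ended near (13.7, 2.9).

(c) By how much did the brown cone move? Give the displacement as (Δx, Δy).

(-0.6, -0.6)

The brown cone was at about (12.1, 2.3) and moved to about (11.5, 1.7).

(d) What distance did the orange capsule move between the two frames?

2.7

The orange capsule moved from about (7.0, 4.2) to (7.1, 1.5), a distance of √(0.1² + 2.7²) ≈ 2.7.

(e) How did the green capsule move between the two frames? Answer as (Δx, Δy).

(0.3, 0.7)

The green capsule started near (5.3, 4.9) and ended near (5.6, 5.6).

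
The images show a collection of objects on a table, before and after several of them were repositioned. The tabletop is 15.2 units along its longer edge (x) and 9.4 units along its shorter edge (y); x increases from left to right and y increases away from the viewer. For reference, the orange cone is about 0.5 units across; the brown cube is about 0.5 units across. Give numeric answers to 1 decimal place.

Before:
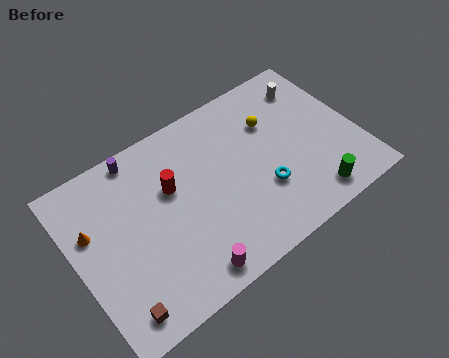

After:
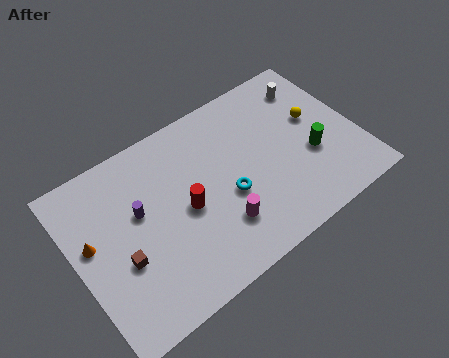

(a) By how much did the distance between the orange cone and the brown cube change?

-2.5

The distance was about 4.7 in the first image and 2.2 in the second, so they moved 2.5 units closer together.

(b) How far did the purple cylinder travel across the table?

2.9

The purple cylinder was near (4.0, 8.5) before and (3.5, 5.6) after, so it travelled √(0.5² + 2.9²) ≈ 2.9 units.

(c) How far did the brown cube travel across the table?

2.4

From (1.5, 1.3) to (2.2, 3.6), the brown cube covered √(0.7² + 2.3²) ≈ 2.4 units.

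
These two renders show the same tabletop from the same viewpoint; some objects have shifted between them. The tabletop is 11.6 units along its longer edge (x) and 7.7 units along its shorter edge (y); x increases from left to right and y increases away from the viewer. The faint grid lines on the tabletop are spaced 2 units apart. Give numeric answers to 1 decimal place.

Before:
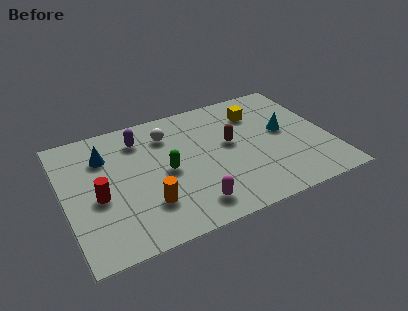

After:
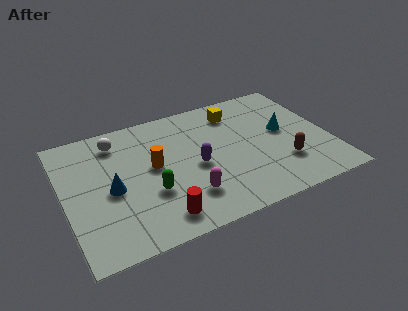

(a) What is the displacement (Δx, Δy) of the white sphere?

(-2.2, 0.4)

The white sphere was at about (4.7, 5.9) and moved to about (2.5, 6.3).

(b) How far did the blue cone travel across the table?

2.1

The blue cone moved from about (1.9, 5.6) to (2.0, 3.5), a distance of √(0.1² + 2.1²) ≈ 2.1.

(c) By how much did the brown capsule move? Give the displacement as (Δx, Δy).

(2.1, -2.1)

The brown capsule was at about (7.3, 4.3) and moved to about (9.4, 2.2).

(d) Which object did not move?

the cyan cone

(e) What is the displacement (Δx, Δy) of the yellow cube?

(-0.9, 0.4)

The yellow cube started near (8.7, 5.8) and ended near (7.8, 6.2).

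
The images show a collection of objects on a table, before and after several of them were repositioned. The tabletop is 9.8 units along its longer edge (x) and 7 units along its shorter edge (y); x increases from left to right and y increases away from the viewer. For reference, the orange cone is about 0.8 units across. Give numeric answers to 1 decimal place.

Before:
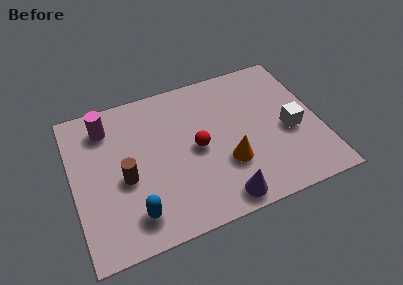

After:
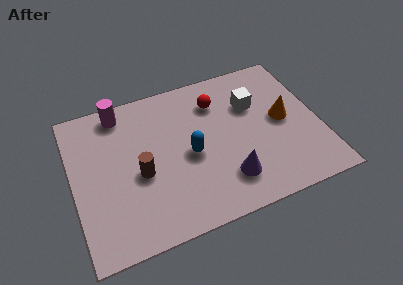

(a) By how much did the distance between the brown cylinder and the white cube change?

-1.6

Before: roughly 6.6 units apart; after: 5.0. That's 1.6 units closer together.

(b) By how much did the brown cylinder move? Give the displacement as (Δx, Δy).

(0.6, 0.0)

The brown cylinder was at about (2.0, 3.0) and moved to about (2.6, 3.0).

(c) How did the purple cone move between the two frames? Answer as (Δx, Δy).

(0.3, 0.8)

The purple cone was at about (5.6, 0.8) and moved to about (5.9, 1.6).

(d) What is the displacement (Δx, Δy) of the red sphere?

(1.0, 1.9)

The red sphere started near (4.9, 3.4) and ended near (5.9, 5.3).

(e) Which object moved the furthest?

the blue capsule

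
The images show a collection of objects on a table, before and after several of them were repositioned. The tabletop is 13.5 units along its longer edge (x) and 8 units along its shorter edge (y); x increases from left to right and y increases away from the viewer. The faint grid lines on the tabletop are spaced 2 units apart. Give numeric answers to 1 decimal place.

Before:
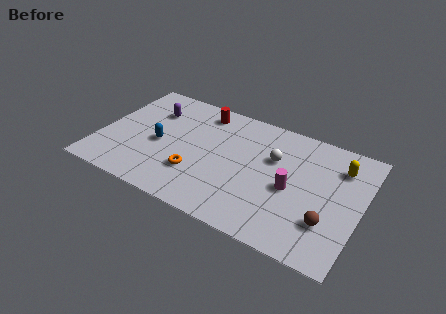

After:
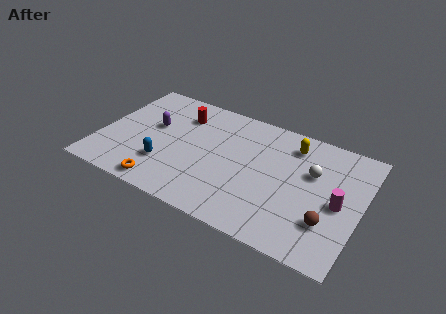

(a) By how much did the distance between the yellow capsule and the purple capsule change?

-2.5

They were about 9.8 units apart before and 7.3 after — 2.5 units closer together.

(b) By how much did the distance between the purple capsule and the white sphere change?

+1.8

Before: roughly 6.5 units apart; after: 8.3. That's 1.8 units further apart.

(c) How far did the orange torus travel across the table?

2.1

The orange torus was near (5.2, 2.4) before and (3.7, 0.9) after, so it travelled √(1.5² + 1.5²) ≈ 2.1 units.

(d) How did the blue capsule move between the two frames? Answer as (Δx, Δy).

(0.5, -1.3)

From the two frames, the blue capsule sits at roughly (3.1, 3.6) before and (3.6, 2.3) after.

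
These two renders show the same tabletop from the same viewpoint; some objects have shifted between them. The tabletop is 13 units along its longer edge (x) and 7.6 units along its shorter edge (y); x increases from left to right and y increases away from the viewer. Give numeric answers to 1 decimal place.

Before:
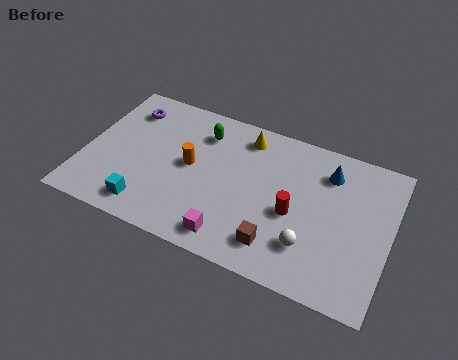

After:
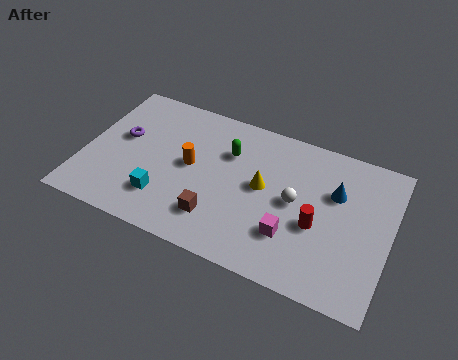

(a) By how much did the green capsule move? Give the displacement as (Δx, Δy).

(1.2, -0.6)

The green capsule started near (4.8, 5.9) and ended near (6.0, 5.3).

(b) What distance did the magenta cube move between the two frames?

2.6

The magenta cube moved from about (6.6, 1.1) to (9.0, 2.2), a distance of √(2.4² + 1.1²) ≈ 2.6.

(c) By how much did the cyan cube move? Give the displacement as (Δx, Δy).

(0.6, 0.7)

The cyan cube was at about (3.0, 1.2) and moved to about (3.6, 1.9).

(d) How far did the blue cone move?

1.0

The blue cone was near (10.2, 5.9) before and (10.6, 5.0) after, so it travelled √(0.4² + 0.9²) ≈ 1.0 units.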